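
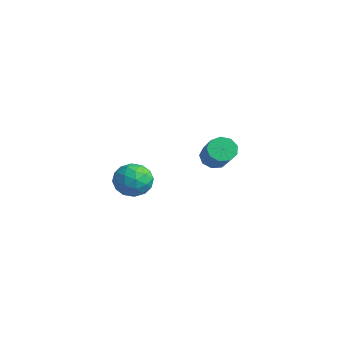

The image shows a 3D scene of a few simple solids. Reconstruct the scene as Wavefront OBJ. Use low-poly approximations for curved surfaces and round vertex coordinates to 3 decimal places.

v -3.101 4.086 -3.529
v -2.748 4.532 -3.775
v -1.506 4.121 -2.737
v -1.859 3.674 -2.491
v -2.97 4.686 -3.448
v -1.728 4.275 -2.41
v -3.253 4.56 -3.159
v -2.011 4.148 -2.121
v -3.465 4.211 -3.043
v -2.223 3.8 -2.005
v -3.507 3.804 -3.155
v -2.265 3.393 -2.117
v -3.359 3.529 -3.441
v -2.117 3.117 -2.403
v -3.09 3.514 -3.769
v -1.848 3.103 -2.731
v -2.826 3.767 -3.984
v -1.584 3.355 -2.946
v -2.691 4.169 -3.987
v -1.449 3.757 -2.949
v -0.207 -0.646 -3.02
v 0.105 -1.172 -2.489
v -1.345 -0.668 -2.371
v -1.033 -1.194 -1.84
v -0.768 -0.429 -1.856
v -0.065 -0.415 -2.257
v -1.175 -1.425 -2.603
v -0.472 -1.411 -3.004
v -0.493 -1.653 -2.231
v -0.241 -1.037 -1.77
v -0.999 -0.803 -3.09
v -0.747 -0.187 -2.629
v 0.049 -0.907 -2.811
v -1.289 -0.933 -2.049
v -1.134 -0.483 -2.058
v -0.95 -0.792 -1.746
v -0.051 -0.462 -2.675
v 0.132 -0.771 -2.363
v -0.381 -0.334 -1.991
v -1.372 -1.069 -2.497
v -1.189 -1.378 -2.185
v -0.29 -1.048 -3.114
v -0.106 -1.357 -2.802
v -0.859 -1.506 -2.869
v -0.119 -1.499 -2.348
v -0.788 -1.512 -1.967
v -0.871 -1.648 -2.415
v -0.458 -1.64 -2.651
v 0.029 -1.137 -2.077
v -0.64 -1.15 -1.695
v -0.485 -0.7 -1.705
v -0.071 -0.692 -1.94
v -0.323 -1.42 -1.925
v -0.6 -0.69 -3.165
v -1.269 -0.703 -2.783
v -1.169 -1.148 -2.92
v -0.755 -1.14 -3.155
v -0.452 -0.328 -2.893
v -1.121 -0.341 -2.512
v -0.782 -0.2 -2.209
v -0.369 -0.192 -2.445
v -0.917 -0.42 -2.935
f 2 1 5
f 2 5 3
f 3 5 6
f 3 6 4
f 5 1 7
f 5 7 6
f 6 7 8
f 6 8 4
f 7 1 9
f 7 9 8
f 8 9 10
f 8 10 4
f 9 1 11
f 9 11 10
f 10 11 12
f 10 12 4
f 11 1 13
f 11 13 12
f 12 13 14
f 12 14 4
f 13 1 15
f 13 15 14
f 14 15 16
f 14 16 4
f 15 1 17
f 15 17 16
f 16 17 18
f 16 18 4
f 17 1 19
f 17 19 18
f 18 19 20
f 18 20 4
f 19 1 2
f 19 2 20
f 20 2 3
f 20 3 4
f 21 58 37
f 58 32 61
f 37 61 26
f 58 61 37
f 21 37 33
f 37 26 38
f 33 38 22
f 37 38 33
f 21 33 42
f 33 22 43
f 42 43 28
f 33 43 42
f 21 42 54
f 42 28 57
f 54 57 31
f 42 57 54
f 21 54 58
f 54 31 62
f 58 62 32
f 54 62 58
f 22 38 49
f 38 26 52
f 49 52 30
f 38 52 49
f 26 61 39
f 61 32 60
f 39 60 25
f 61 60 39
f 32 62 59
f 62 31 55
f 59 55 23
f 62 55 59
f 31 57 56
f 57 28 44
f 56 44 27
f 57 44 56
f 28 43 48
f 43 22 45
f 48 45 29
f 43 45 48
f 24 50 36
f 50 30 51
f 36 51 25
f 50 51 36
f 24 36 34
f 36 25 35
f 34 35 23
f 36 35 34
f 24 34 41
f 34 23 40
f 41 40 27
f 34 40 41
f 24 41 46
f 41 27 47
f 46 47 29
f 41 47 46
f 24 46 50
f 46 29 53
f 50 53 30
f 46 53 50
f 25 51 39
f 51 30 52
f 39 52 26
f 51 52 39
f 23 35 59
f 35 25 60
f 59 60 32
f 35 60 59
f 27 40 56
f 40 23 55
f 56 55 31
f 40 55 56
f 29 47 48
f 47 27 44
f 48 44 28
f 47 44 48
f 30 53 49
f 53 29 45
f 49 45 22
f 53 45 49



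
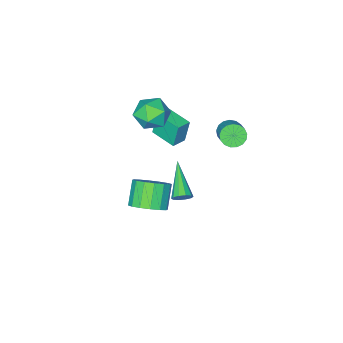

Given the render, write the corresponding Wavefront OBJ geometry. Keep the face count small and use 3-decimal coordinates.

v 1.188 -0.68 -2.247
v 1.971 -1.306 -2.056
v 1.154 -1.987 -0.942
v 0.372 -1.36 -1.133
v 2.05 -0.888 -1.743
v 1.234 -1.569 -0.629
v 1.899 -0.415 -1.565
v 1.082 -1.096 -0.451
v 1.557 -0.013 -1.569
v 0.74 -0.693 -0.455
v 1.116 0.211 -1.755
v 0.3 -0.47 -0.641
v 0.695 0.196 -2.073
v -0.121 -0.485 -0.959
v 0.406 -0.053 -2.438
v -0.411 -0.734 -1.324
v 0.326 -0.471 -2.751
v -0.49 -1.152 -1.637
v 0.478 -0.944 -2.929
v -0.339 -1.625 -1.815
v 0.82 -1.347 -2.925
v 0.003 -2.027 -1.811
v 1.26 -1.57 -2.739
v 0.444 -2.251 -1.625
v 1.681 -1.555 -2.421
v 0.865 -2.236 -1.307
v -2.851 0.897 2.888
v -2.48 1.111 2.348
v -1.798 2.158 3.231
v -2.169 1.943 3.772
v -2.752 1.299 2.336
v -2.07 2.345 3.22
v -3.046 1.394 2.451
v -2.364 2.44 3.335
v -3.296 1.375 2.666
v -2.614 2.421 3.55
v -3.444 1.247 2.932
v -2.762 2.293 3.816
v -3.456 1.038 3.188
v -2.774 2.084 4.072
v -3.33 0.798 3.375
v -2.648 1.844 4.259
v -3.093 0.58 3.451
v -2.412 1.626 4.335
v -2.802 0.434 3.398
v -2.12 1.48 4.281
v -2.521 0.395 3.228
v -1.839 1.441 4.112
v -2.316 0.471 2.98
v -1.634 1.517 3.864
v -2.234 0.644 2.711
v -1.552 1.69 3.595
v -2.293 0.875 2.483
v -1.611 1.921 3.367
v -2.85 -4.411 -0.789
v -3.101 -4.308 0.686
v -3.03 -2.888 -0.926
v -3.281 -2.785 0.549
v -1.979 -4.295 -0.649
v -2.23 -4.192 0.826
v -2.159 -2.772 -0.786
v -2.41 -2.669 0.689
v -0.602 -1.605 2.774
v 0.094 -2.343 2.46
v -1.234 -2.697 3.94
v -0.538 -3.435 3.626
v -0.199 -2.569 4.138
v 0.192 -1.894 3.417
v -1.332 -3.146 2.983
v -0.941 -2.471 2.262
v -0.357 -3.296 2.589
v 0.343 -2.939 3.303
v -1.483 -2.101 3.097
v -0.783 -1.744 3.811
v 2.492 3.68 3.158
v 2.947 3.568 3.405
v 1.528 2.12 4.222
v 2.786 3.789 3.584
v 2.513 3.969 3.601
v 2.232 4.039 3.448
v 2.05 3.971 3.185
v 2.036 3.792 2.91
v 2.197 3.57 2.731
v 2.47 3.39 2.714
v 2.751 3.321 2.867
v 2.933 3.389 3.131
f 2 1 5
f 2 5 3
f 3 5 6
f 3 6 4
f 5 1 7
f 5 7 6
f 6 7 8
f 6 8 4
f 7 1 9
f 7 9 8
f 8 9 10
f 8 10 4
f 9 1 11
f 9 11 10
f 10 11 12
f 10 12 4
f 11 1 13
f 11 13 12
f 12 13 14
f 12 14 4
f 13 1 15
f 13 15 14
f 14 15 16
f 14 16 4
f 15 1 17
f 15 17 16
f 16 17 18
f 16 18 4
f 17 1 19
f 17 19 18
f 18 19 20
f 18 20 4
f 19 1 21
f 19 21 20
f 20 21 22
f 20 22 4
f 21 1 23
f 21 23 22
f 22 23 24
f 22 24 4
f 23 1 25
f 23 25 24
f 24 25 26
f 24 26 4
f 25 1 2
f 25 2 26
f 26 2 3
f 26 3 4
f 28 27 31
f 28 31 29
f 29 31 32
f 29 32 30
f 31 27 33
f 31 33 32
f 32 33 34
f 32 34 30
f 33 27 35
f 33 35 34
f 34 35 36
f 34 36 30
f 35 27 37
f 35 37 36
f 36 37 38
f 36 38 30
f 37 27 39
f 37 39 38
f 38 39 40
f 38 40 30
f 39 27 41
f 39 41 40
f 40 41 42
f 40 42 30
f 41 27 43
f 41 43 42
f 42 43 44
f 42 44 30
f 43 27 45
f 43 45 44
f 44 45 46
f 44 46 30
f 45 27 47
f 45 47 46
f 46 47 48
f 46 48 30
f 47 27 49
f 47 49 48
f 48 49 50
f 48 50 30
f 49 27 51
f 49 51 50
f 50 51 52
f 50 52 30
f 51 27 53
f 51 53 52
f 52 53 54
f 52 54 30
f 53 27 28
f 53 28 54
f 54 28 29
f 54 29 30
f 56 58 55
f 59 56 55
f 55 58 57
f 57 59 55
f 56 62 58
f 60 56 59
f 60 62 56
f 58 62 57
f 61 59 57
f 57 62 61
f 61 60 59
f 62 60 61
f 63 74 68
f 63 68 64
f 63 64 70
f 63 70 73
f 63 73 74
f 64 68 72
f 68 74 67
f 74 73 65
f 73 70 69
f 70 64 71
f 66 72 67
f 66 67 65
f 66 65 69
f 66 69 71
f 66 71 72
f 67 72 68
f 65 67 74
f 69 65 73
f 71 69 70
f 72 71 64
f 76 75 78
f 76 78 77
f 78 75 79
f 78 79 77
f 79 75 80
f 79 80 77
f 80 75 81
f 80 81 77
f 81 75 82
f 81 82 77
f 82 75 83
f 82 83 77
f 83 75 84
f 83 84 77
f 84 75 85
f 84 85 77
f 85 75 86
f 85 86 77
f 86 75 76
f 86 76 77



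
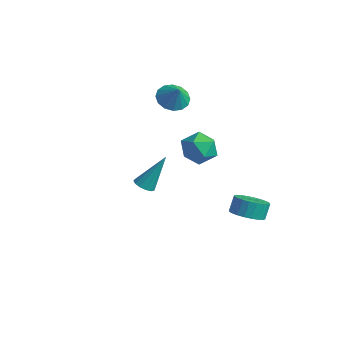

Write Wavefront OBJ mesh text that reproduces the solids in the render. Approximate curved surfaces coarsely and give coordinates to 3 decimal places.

v -3.261 2.074 2.748
v -2.553 2.518 2.318
v -2.559 1.906 3.732
v -2.797 2.868 2.552
v -3.166 3.005 2.839
v -3.56 2.892 3.101
v -3.874 2.561 3.269
v -4.024 2.099 3.297
v -3.969 1.63 3.178
v -3.725 1.28 2.944
v -3.356 1.143 2.657
v -2.962 1.256 2.395
v -2.648 1.587 2.228
v -2.498 2.049 2.199
v 1.483 3.132 -4.401
v 2.014 3.893 -4.716
v 1.867 4.369 -3.815
v 1.337 3.608 -3.499
v 1.663 3.996 -4.828
v 1.516 4.472 -3.926
v 1.284 3.967 -4.874
v 1.138 4.443 -3.973
v 0.936 3.811 -4.848
v 0.789 4.287 -3.947
v 0.671 3.551 -4.754
v 0.525 4.028 -3.853
v 0.53 3.228 -4.607
v 0.383 3.704 -3.705
v 0.534 2.89 -4.428
v 0.387 3.367 -3.526
v 0.682 2.589 -4.244
v 0.536 3.065 -3.343
v 0.953 2.371 -4.085
v 0.806 2.847 -3.184
v 1.304 2.268 -3.974
v 1.157 2.744 -3.072
v 1.682 2.297 -3.927
v 1.536 2.773 -3.026
v 2.031 2.453 -3.953
v 1.884 2.929 -3.052
v 2.295 2.712 -4.047
v 2.149 3.189 -3.146
v 2.437 3.036 -4.195
v 2.29 3.512 -3.293
v 2.433 3.373 -4.374
v 2.286 3.85 -3.472
v 2.284 3.675 -4.557
v 2.138 4.151 -3.656
v -1.843 3.091 -1.337
v -0.8 3.046 -0.916
v -2.4 1.894 -0.084
v -1.357 1.849 0.337
v -1.971 2.784 0.453
v -1.627 3.525 -0.321
v -1.573 1.415 -0.679
v -1.229 2.156 -1.453
v -0.634 2.011 -0.51
v -0.879 2.857 0.19
v -2.321 2.083 -1.19
v -2.566 2.929 -0.49
v 1.223 -3.518 0.783
v 1.81 -3.551 0.663
v 1.657 -2.482 2.617
v 1.7 -3.262 0.526
v 1.439 -3.055 0.47
v 1.11 -2.994 0.514
v 0.816 -3.1 0.643
v 0.651 -3.339 0.817
v 0.668 -3.634 0.981
v 0.861 -3.893 1.081
v 1.169 -4.033 1.087
v 1.494 -4.009 0.997
v 1.733 -3.829 0.839
f 2 1 4
f 2 4 3
f 4 1 5
f 4 5 3
f 5 1 6
f 5 6 3
f 6 1 7
f 6 7 3
f 7 1 8
f 7 8 3
f 8 1 9
f 8 9 3
f 9 1 10
f 9 10 3
f 10 1 11
f 10 11 3
f 11 1 12
f 11 12 3
f 12 1 13
f 12 13 3
f 13 1 14
f 13 14 3
f 14 1 2
f 14 2 3
f 16 15 19
f 16 19 17
f 17 19 20
f 17 20 18
f 19 15 21
f 19 21 20
f 20 21 22
f 20 22 18
f 21 15 23
f 21 23 22
f 22 23 24
f 22 24 18
f 23 15 25
f 23 25 24
f 24 25 26
f 24 26 18
f 25 15 27
f 25 27 26
f 26 27 28
f 26 28 18
f 27 15 29
f 27 29 28
f 28 29 30
f 28 30 18
f 29 15 31
f 29 31 30
f 30 31 32
f 30 32 18
f 31 15 33
f 31 33 32
f 32 33 34
f 32 34 18
f 33 15 35
f 33 35 34
f 34 35 36
f 34 36 18
f 35 15 37
f 35 37 36
f 36 37 38
f 36 38 18
f 37 15 39
f 37 39 38
f 38 39 40
f 38 40 18
f 39 15 41
f 39 41 40
f 40 41 42
f 40 42 18
f 41 15 43
f 41 43 42
f 42 43 44
f 42 44 18
f 43 15 45
f 43 45 44
f 44 45 46
f 44 46 18
f 45 15 47
f 45 47 46
f 46 47 48
f 46 48 18
f 47 15 16
f 47 16 48
f 48 16 17
f 48 17 18
f 49 60 54
f 49 54 50
f 49 50 56
f 49 56 59
f 49 59 60
f 50 54 58
f 54 60 53
f 60 59 51
f 59 56 55
f 56 50 57
f 52 58 53
f 52 53 51
f 52 51 55
f 52 55 57
f 52 57 58
f 53 58 54
f 51 53 60
f 55 51 59
f 57 55 56
f 58 57 50
f 62 61 64
f 62 64 63
f 64 61 65
f 64 65 63
f 65 61 66
f 65 66 63
f 66 61 67
f 66 67 63
f 67 61 68
f 67 68 63
f 68 61 69
f 68 69 63
f 69 61 70
f 69 70 63
f 70 61 71
f 70 71 63
f 71 61 72
f 71 72 63
f 72 61 73
f 72 73 63
f 73 61 62
f 73 62 63



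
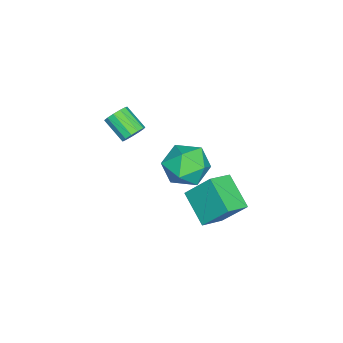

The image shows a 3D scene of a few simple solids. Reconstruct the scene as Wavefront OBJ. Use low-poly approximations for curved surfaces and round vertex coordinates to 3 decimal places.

v -2.012 -1.267 -1.846
v -1.55 -0.77 -0.989
v -0.41 -1.71 -2.451
v 0.052 -1.213 -1.594
v -0.521 -2.133 -1.449
v -1.511 -1.859 -1.075
v -0.449 -0.621 -2.365
v -1.439 -0.347 -1.991
v -0.584 -0.37 -1.31
v -0.629 -1.304 -0.743
v -1.331 -1.176 -2.697
v -1.376 -2.11 -2.13
v 1.598 -0.532 -0.968
v 1.61 0.473 0.199
v 0.667 -0.017 -1.402
v 0.678 0.988 -0.236
v 2.542 0.452 -1.824
v 2.553 1.457 -0.658
v 1.61 0.967 -2.259
v 1.622 1.972 -1.092
v -0.521 -3.246 0.079
v -0.322 -2.996 0.539
v -0.781 -3.884 1.221
v -0.979 -4.134 0.761
v -0.612 -2.881 0.494
v -1.071 -3.769 1.175
v -0.873 -2.881 0.317
v -1.332 -3.77 0.998
v -1.023 -2.998 0.064
v -1.481 -3.887 0.745
v -1.012 -3.193 -0.183
v -1.471 -4.082 0.498
v -0.846 -3.405 -0.348
v -1.305 -4.294 0.334
v -0.576 -3.566 -0.376
v -1.035 -4.455 0.305
v -0.289 -3.626 -0.26
v -0.748 -4.514 0.421
v -0.075 -3.565 -0.036
v -0.534 -4.453 0.645
v -0.003 -3.402 0.224
v -0.462 -4.291 0.905
v -0.095 -3.19 0.439
v -0.554 -4.079 1.12
f 1 12 6
f 1 6 2
f 1 2 8
f 1 8 11
f 1 11 12
f 2 6 10
f 6 12 5
f 12 11 3
f 11 8 7
f 8 2 9
f 4 10 5
f 4 5 3
f 4 3 7
f 4 7 9
f 4 9 10
f 5 10 6
f 3 5 12
f 7 3 11
f 9 7 8
f 10 9 2
f 14 16 13
f 17 14 13
f 13 16 15
f 15 17 13
f 14 20 16
f 18 14 17
f 18 20 14
f 16 20 15
f 19 17 15
f 15 20 19
f 19 18 17
f 20 18 19
f 22 21 25
f 22 25 23
f 23 25 26
f 23 26 24
f 25 21 27
f 25 27 26
f 26 27 28
f 26 28 24
f 27 21 29
f 27 29 28
f 28 29 30
f 28 30 24
f 29 21 31
f 29 31 30
f 30 31 32
f 30 32 24
f 31 21 33
f 31 33 32
f 32 33 34
f 32 34 24
f 33 21 35
f 33 35 34
f 34 35 36
f 34 36 24
f 35 21 37
f 35 37 36
f 36 37 38
f 36 38 24
f 37 21 39
f 37 39 38
f 38 39 40
f 38 40 24
f 39 21 41
f 39 41 40
f 40 41 42
f 40 42 24
f 41 21 43
f 41 43 42
f 42 43 44
f 42 44 24
f 43 21 22
f 43 22 44
f 44 22 23
f 44 23 24



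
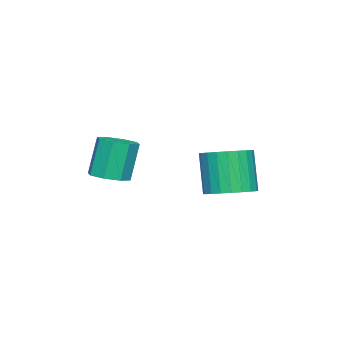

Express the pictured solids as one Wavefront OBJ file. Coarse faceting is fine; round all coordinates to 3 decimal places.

v -2.465 1.969 -1.244
v -1.422 2.011 -0.933
v -1.991 1.554 1.036
v -3.035 1.511 0.724
v -1.543 2.415 -0.874
v -2.112 1.958 1.095
v -1.804 2.751 -0.872
v -2.373 2.293 1.097
v -2.166 2.967 -0.926
v -2.735 2.51 1.043
v -2.573 3.032 -1.029
v -3.143 2.574 0.94
v -2.965 2.934 -1.164
v -3.534 2.477 0.804
v -3.28 2.69 -1.312
v -3.849 2.233 0.657
v -3.471 2.336 -1.45
v -4.04 1.879 0.519
v -3.509 1.926 -1.556
v -4.078 1.469 0.413
v -3.388 1.522 -1.615
v -3.957 1.065 0.354
v -3.127 1.187 -1.617
v -3.696 0.729 0.352
v -2.765 0.97 -1.563
v -3.334 0.513 0.406
v -2.357 0.906 -1.46
v -2.927 0.448 0.509
v -1.966 1.003 -1.324
v -2.535 0.546 0.644
v -1.651 1.247 -1.177
v -2.22 0.79 0.792
v -1.46 1.601 -1.039
v -2.029 1.144 0.93
v -1.192 -2.783 -0.724
v -0.473 -3.252 -0.489
v -0.969 -3.086 1.359
v -1.688 -2.617 1.124
v -0.35 -2.582 -0.516
v -0.846 -2.417 1.332
v -0.721 -2.03 -0.665
v -1.216 -1.865 1.183
v -1.367 -1.919 -0.848
v -1.863 -1.754 1
v -1.911 -2.314 -0.959
v -2.407 -2.148 0.889
v -2.034 -2.983 -0.932
v -2.53 -2.818 0.916
v -1.664 -3.535 -0.783
v -2.159 -3.37 1.065
v -1.017 -3.646 -0.6
v -1.513 -3.481 1.248
f 2 1 5
f 2 5 3
f 3 5 6
f 3 6 4
f 5 1 7
f 5 7 6
f 6 7 8
f 6 8 4
f 7 1 9
f 7 9 8
f 8 9 10
f 8 10 4
f 9 1 11
f 9 11 10
f 10 11 12
f 10 12 4
f 11 1 13
f 11 13 12
f 12 13 14
f 12 14 4
f 13 1 15
f 13 15 14
f 14 15 16
f 14 16 4
f 15 1 17
f 15 17 16
f 16 17 18
f 16 18 4
f 17 1 19
f 17 19 18
f 18 19 20
f 18 20 4
f 19 1 21
f 19 21 20
f 20 21 22
f 20 22 4
f 21 1 23
f 21 23 22
f 22 23 24
f 22 24 4
f 23 1 25
f 23 25 24
f 24 25 26
f 24 26 4
f 25 1 27
f 25 27 26
f 26 27 28
f 26 28 4
f 27 1 29
f 27 29 28
f 28 29 30
f 28 30 4
f 29 1 31
f 29 31 30
f 30 31 32
f 30 32 4
f 31 1 33
f 31 33 32
f 32 33 34
f 32 34 4
f 33 1 2
f 33 2 34
f 34 2 3
f 34 3 4
f 36 35 39
f 36 39 37
f 37 39 40
f 37 40 38
f 39 35 41
f 39 41 40
f 40 41 42
f 40 42 38
f 41 35 43
f 41 43 42
f 42 43 44
f 42 44 38
f 43 35 45
f 43 45 44
f 44 45 46
f 44 46 38
f 45 35 47
f 45 47 46
f 46 47 48
f 46 48 38
f 47 35 49
f 47 49 48
f 48 49 50
f 48 50 38
f 49 35 51
f 49 51 50
f 50 51 52
f 50 52 38
f 51 35 36
f 51 36 52
f 52 36 37
f 52 37 38



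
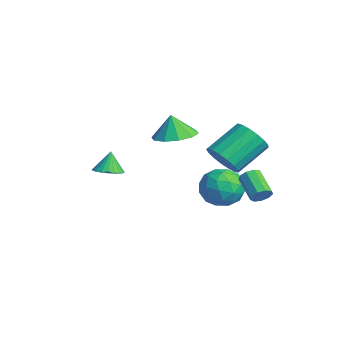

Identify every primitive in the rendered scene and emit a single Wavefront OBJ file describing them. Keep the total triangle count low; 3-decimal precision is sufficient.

v 1.528 2.261 0.816
v 2.334 2.678 0.535
v 1.918 4.216 1.624
v 1.112 3.799 1.904
v 2.029 2.813 0.227
v 1.613 4.351 1.316
v 1.608 2.822 0.053
v 1.192 4.36 1.142
v 1.17 2.703 0.055
v 0.754 4.241 1.144
v 0.813 2.482 0.23
v 0.397 4.02 1.319
v 0.62 2.211 0.54
v 0.204 3.749 1.629
v 0.635 1.951 0.913
v 0.219 3.489 2.002
v 0.855 1.762 1.263
v 0.439 3.3 2.352
v 1.229 1.687 1.511
v 0.813 3.226 2.6
v 1.671 1.744 1.6
v 1.255 3.283 2.689
v 2.081 1.92 1.509
v 1.665 3.458 2.598
v 2.364 2.173 1.259
v 1.948 3.711 2.348
v 2.455 2.447 0.907
v 2.039 3.985 1.996
v -2.162 1.372 0.8
v -1.402 0.608 0.87
v -2.398 1.248 2
v -1.113 1.198 0.987
v -1.225 1.854 1.033
v -1.695 2.327 0.99
v -2.343 2.434 0.874
v -2.922 2.136 0.729
v -3.212 1.546 0.612
v -3.1 0.889 0.566
v -2.63 0.417 0.61
v -1.982 0.31 0.725
v -0.942 4.183 -2.06
v 0.016 3.689 -1.703
v -1.576 2.551 -2.617
v -0.618 2.057 -2.26
v -1.354 2.48 -1.506
v -0.962 3.489 -1.161
v -0.598 2.751 -3.159
v -0.206 3.76 -2.814
v 0.229 2.804 -2.382
v -0.238 2.637 -1.36
v -1.322 3.603 -2.96
v -1.789 3.436 -1.938
v -0.407 4.079 -1.833
v -1.153 2.161 -2.487
v -1.585 2.409 -2.044
v -1.022 2.119 -1.834
v -0.982 3.962 -1.514
v -0.419 3.672 -1.304
v -1.224 2.961 -1.188
v -1.141 2.568 -3.016
v -0.578 2.278 -2.806
v -0.538 4.121 -2.486
v 0.025 3.831 -2.276
v -0.336 3.279 -3.132
v 0.281 3.269 -2.022
v -0.092 2.309 -2.349
v -0.08 2.717 -2.877
v 0.15 3.31 -2.675
v 0.006 3.171 -1.421
v -0.366 2.211 -1.749
v -0.799 2.46 -1.305
v -0.569 3.053 -1.103
v 0.131 2.65 -1.82
v -1.194 4.029 -2.571
v -1.566 3.069 -2.899
v -0.991 3.187 -3.217
v -0.761 3.78 -3.015
v -1.468 3.931 -1.971
v -1.841 2.971 -2.298
v -1.71 2.93 -1.645
v -1.48 3.523 -1.443
v -1.691 3.59 -2.5
v -0.807 -2.182 -0.234
v -0.177 -1.849 -0.134
v -1.093 -1.958 0.814
v -0.337 -1.637 -0.223
v -0.569 -1.507 -0.314
v -0.838 -1.481 -0.393
v -1.101 -1.561 -0.448
v -1.32 -1.736 -0.47
v -1.461 -1.978 -0.456
v -1.502 -2.252 -0.409
v -1.437 -2.515 -0.335
v -1.277 -2.728 -0.246
v -1.045 -2.857 -0.155
v -0.776 -2.884 -0.076
v -0.513 -2.804 -0.021
v -0.294 -2.629 0.001
v -0.153 -2.386 -0.012
v -0.112 -2.113 -0.06
v 1.921 3.955 -1.486
v 2.189 4.032 -1.024
v 0.987 3.941 -0.312
v 0.719 3.865 -0.774
v 2.082 4.357 -1.163
v 0.88 4.266 -0.451
v 1.9 4.494 -1.454
v 0.698 4.403 -0.741
v 1.727 4.379 -1.759
v 0.525 4.288 -1.047
v 1.645 4.066 -1.937
v 0.443 3.975 -1.225
v 1.693 3.701 -1.904
v 0.491 3.61 -1.192
v 1.847 3.455 -1.675
v 0.645 3.364 -0.963
v 2.036 3.443 -1.358
v 0.834 3.353 -0.646
v 2.171 3.671 -1.101
v 0.969 3.581 -0.389
f 2 1 5
f 2 5 3
f 3 5 6
f 3 6 4
f 5 1 7
f 5 7 6
f 6 7 8
f 6 8 4
f 7 1 9
f 7 9 8
f 8 9 10
f 8 10 4
f 9 1 11
f 9 11 10
f 10 11 12
f 10 12 4
f 11 1 13
f 11 13 12
f 12 13 14
f 12 14 4
f 13 1 15
f 13 15 14
f 14 15 16
f 14 16 4
f 15 1 17
f 15 17 16
f 16 17 18
f 16 18 4
f 17 1 19
f 17 19 18
f 18 19 20
f 18 20 4
f 19 1 21
f 19 21 20
f 20 21 22
f 20 22 4
f 21 1 23
f 21 23 22
f 22 23 24
f 22 24 4
f 23 1 25
f 23 25 24
f 24 25 26
f 24 26 4
f 25 1 27
f 25 27 26
f 26 27 28
f 26 28 4
f 27 1 2
f 27 2 28
f 28 2 3
f 28 3 4
f 30 29 32
f 30 32 31
f 32 29 33
f 32 33 31
f 33 29 34
f 33 34 31
f 34 29 35
f 34 35 31
f 35 29 36
f 35 36 31
f 36 29 37
f 36 37 31
f 37 29 38
f 37 38 31
f 38 29 39
f 38 39 31
f 39 29 40
f 39 40 31
f 40 29 30
f 40 30 31
f 41 78 57
f 78 52 81
f 57 81 46
f 78 81 57
f 41 57 53
f 57 46 58
f 53 58 42
f 57 58 53
f 41 53 62
f 53 42 63
f 62 63 48
f 53 63 62
f 41 62 74
f 62 48 77
f 74 77 51
f 62 77 74
f 41 74 78
f 74 51 82
f 78 82 52
f 74 82 78
f 42 58 69
f 58 46 72
f 69 72 50
f 58 72 69
f 46 81 59
f 81 52 80
f 59 80 45
f 81 80 59
f 52 82 79
f 82 51 75
f 79 75 43
f 82 75 79
f 51 77 76
f 77 48 64
f 76 64 47
f 77 64 76
f 48 63 68
f 63 42 65
f 68 65 49
f 63 65 68
f 44 70 56
f 70 50 71
f 56 71 45
f 70 71 56
f 44 56 54
f 56 45 55
f 54 55 43
f 56 55 54
f 44 54 61
f 54 43 60
f 61 60 47
f 54 60 61
f 44 61 66
f 61 47 67
f 66 67 49
f 61 67 66
f 44 66 70
f 66 49 73
f 70 73 50
f 66 73 70
f 45 71 59
f 71 50 72
f 59 72 46
f 71 72 59
f 43 55 79
f 55 45 80
f 79 80 52
f 55 80 79
f 47 60 76
f 60 43 75
f 76 75 51
f 60 75 76
f 49 67 68
f 67 47 64
f 68 64 48
f 67 64 68
f 50 73 69
f 73 49 65
f 69 65 42
f 73 65 69
f 84 83 86
f 84 86 85
f 86 83 87
f 86 87 85
f 87 83 88
f 87 88 85
f 88 83 89
f 88 89 85
f 89 83 90
f 89 90 85
f 90 83 91
f 90 91 85
f 91 83 92
f 91 92 85
f 92 83 93
f 92 93 85
f 93 83 94
f 93 94 85
f 94 83 95
f 94 95 85
f 95 83 96
f 95 96 85
f 96 83 97
f 96 97 85
f 97 83 98
f 97 98 85
f 98 83 99
f 98 99 85
f 99 83 100
f 99 100 85
f 100 83 84
f 100 84 85
f 102 101 105
f 102 105 103
f 103 105 106
f 103 106 104
f 105 101 107
f 105 107 106
f 106 107 108
f 106 108 104
f 107 101 109
f 107 109 108
f 108 109 110
f 108 110 104
f 109 101 111
f 109 111 110
f 110 111 112
f 110 112 104
f 111 101 113
f 111 113 112
f 112 113 114
f 112 114 104
f 113 101 115
f 113 115 114
f 114 115 116
f 114 116 104
f 115 101 117
f 115 117 116
f 116 117 118
f 116 118 104
f 117 101 119
f 117 119 118
f 118 119 120
f 118 120 104
f 119 101 102
f 119 102 120
f 120 102 103
f 120 103 104



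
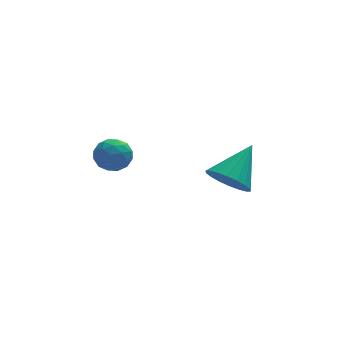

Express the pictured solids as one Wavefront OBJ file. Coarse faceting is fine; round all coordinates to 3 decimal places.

v -2.272 2.304 4.492
v -1.515 2.289 4.038
v -2.825 1.331 3.602
v -2.068 1.316 3.148
v -2.098 0.986 3.967
v -1.757 1.587 4.517
v -2.583 2.033 3.123
v -2.242 2.634 3.673
v -1.707 2.121 3.192
v -1.407 1.474 3.713
v -2.933 2.146 3.927
v -2.633 1.499 4.448
v -1.845 2.382 4.343
v -2.495 1.238 3.297
v -2.513 1.044 3.778
v -2.068 1.035 3.511
v -1.987 1.969 4.624
v -1.542 1.96 4.357
v -1.885 1.195 4.316
v -2.798 1.66 3.283
v -2.353 1.651 3.016
v -2.272 2.585 4.129
v -1.827 2.576 3.862
v -2.455 2.425 3.324
v -1.513 2.274 3.579
v -1.838 1.703 3.056
v -2.141 2.124 3.041
v -1.94 2.477 3.365
v -1.337 1.894 3.885
v -1.662 1.322 3.362
v -1.68 1.128 3.844
v -1.479 1.482 4.167
v -1.45 1.796 3.388
v -2.678 2.298 4.278
v -3.003 1.726 3.755
v -2.861 2.138 3.473
v -2.66 2.492 3.796
v -2.502 1.917 4.584
v -2.827 1.346 4.061
v -2.4 1.143 4.275
v -2.199 1.496 4.599
v -2.89 1.824 4.252
v 2.702 1.79 1.567
v 3.263 2.159 0.708
v 3.998 2.95 2.913
v 2.913 2.491 0.759
v 2.521 2.684 0.97
v 2.165 2.7 1.299
v 1.915 2.536 1.682
v 1.821 2.224 2.041
v 1.902 1.826 2.306
v 2.141 1.421 2.425
v 2.491 1.089 2.374
v 2.883 0.896 2.163
v 3.239 0.88 1.834
v 3.488 1.044 1.452
v 3.582 1.356 1.093
v 3.502 1.754 0.827
f 1 38 17
f 38 12 41
f 17 41 6
f 38 41 17
f 1 17 13
f 17 6 18
f 13 18 2
f 17 18 13
f 1 13 22
f 13 2 23
f 22 23 8
f 13 23 22
f 1 22 34
f 22 8 37
f 34 37 11
f 22 37 34
f 1 34 38
f 34 11 42
f 38 42 12
f 34 42 38
f 2 18 29
f 18 6 32
f 29 32 10
f 18 32 29
f 6 41 19
f 41 12 40
f 19 40 5
f 41 40 19
f 12 42 39
f 42 11 35
f 39 35 3
f 42 35 39
f 11 37 36
f 37 8 24
f 36 24 7
f 37 24 36
f 8 23 28
f 23 2 25
f 28 25 9
f 23 25 28
f 4 30 16
f 30 10 31
f 16 31 5
f 30 31 16
f 4 16 14
f 16 5 15
f 14 15 3
f 16 15 14
f 4 14 21
f 14 3 20
f 21 20 7
f 14 20 21
f 4 21 26
f 21 7 27
f 26 27 9
f 21 27 26
f 4 26 30
f 26 9 33
f 30 33 10
f 26 33 30
f 5 31 19
f 31 10 32
f 19 32 6
f 31 32 19
f 3 15 39
f 15 5 40
f 39 40 12
f 15 40 39
f 7 20 36
f 20 3 35
f 36 35 11
f 20 35 36
f 9 27 28
f 27 7 24
f 28 24 8
f 27 24 28
f 10 33 29
f 33 9 25
f 29 25 2
f 33 25 29
f 44 43 46
f 44 46 45
f 46 43 47
f 46 47 45
f 47 43 48
f 47 48 45
f 48 43 49
f 48 49 45
f 49 43 50
f 49 50 45
f 50 43 51
f 50 51 45
f 51 43 52
f 51 52 45
f 52 43 53
f 52 53 45
f 53 43 54
f 53 54 45
f 54 43 55
f 54 55 45
f 55 43 56
f 55 56 45
f 56 43 57
f 56 57 45
f 57 43 58
f 57 58 45
f 58 43 44
f 58 44 45



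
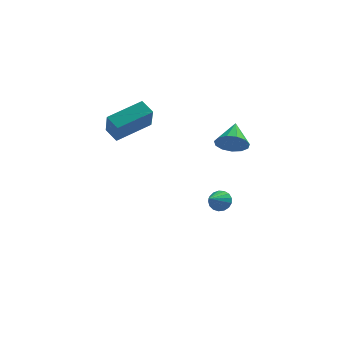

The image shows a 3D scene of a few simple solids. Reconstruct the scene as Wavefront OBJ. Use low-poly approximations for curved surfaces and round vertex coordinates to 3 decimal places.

v 3.613 -2.191 2.775
v 4.041 -1.848 2.139
v 3.687 -0.929 3.505
v 3.583 -1.769 2.049
v 3.134 -1.824 2.19
v 2.838 -1.995 2.516
v 2.787 -2.229 2.925
v 2.998 -2.45 3.286
v 3.405 -2.589 3.484
v 3.877 -2.602 3.458
v 4.266 -2.484 3.214
v 4.447 -2.273 2.831
v 4.363 -2.036 2.43
v 2.677 3.12 -4.126
v 2.869 3.416 -3.567
v 2.183 2.06 -3.394
v 2.575 3.522 -3.612
v 2.304 3.536 -3.774
v 2.119 3.455 -4.017
v 2.062 3.298 -4.285
v 2.146 3.099 -4.516
v 2.351 2.906 -4.658
v 2.631 2.761 -4.677
v 2.922 2.699 -4.571
v 3.157 2.733 -4.362
v 3.282 2.856 -4.099
v 3.268 3.04 -3.843
v 3.119 3.242 -3.651
v -3.082 3.139 0.659
v -2.884 2.24 2.017
v -1.482 4.395 1.259
v -1.285 3.496 2.616
v -2.475 2.584 0.204
v -2.278 1.685 1.561
v -0.876 3.84 0.803
v -0.678 2.941 2.161
f 2 1 4
f 2 4 3
f 4 1 5
f 4 5 3
f 5 1 6
f 5 6 3
f 6 1 7
f 6 7 3
f 7 1 8
f 7 8 3
f 8 1 9
f 8 9 3
f 9 1 10
f 9 10 3
f 10 1 11
f 10 11 3
f 11 1 12
f 11 12 3
f 12 1 13
f 12 13 3
f 13 1 2
f 13 2 3
f 15 14 17
f 15 17 16
f 17 14 18
f 17 18 16
f 18 14 19
f 18 19 16
f 19 14 20
f 19 20 16
f 20 14 21
f 20 21 16
f 21 14 22
f 21 22 16
f 22 14 23
f 22 23 16
f 23 14 24
f 23 24 16
f 24 14 25
f 24 25 16
f 25 14 26
f 25 26 16
f 26 14 27
f 26 27 16
f 27 14 28
f 27 28 16
f 28 14 15
f 28 15 16
f 30 32 29
f 33 30 29
f 29 32 31
f 31 33 29
f 30 36 32
f 34 30 33
f 34 36 30
f 32 36 31
f 35 33 31
f 31 36 35
f 35 34 33
f 36 34 35



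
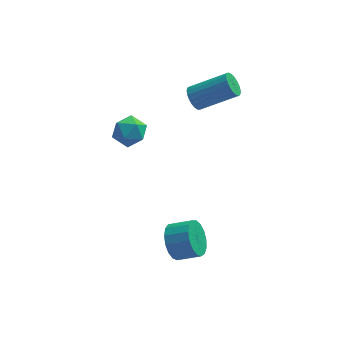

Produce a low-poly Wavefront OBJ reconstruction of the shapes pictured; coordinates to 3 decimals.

v -3.182 2.917 0.209
v -2.347 3.107 -0.11
v -2.753 1.533 0.51
v -1.918 1.723 0.191
v -2.207 2.105 0.97
v -2.472 2.96 0.784
v -2.628 1.68 -0.384
v -2.893 2.535 -0.57
v -2.004 2.342 -0.477
v -1.744 2.605 0.36
v -3.356 2.035 0.04
v -3.096 2.298 0.877
v -0.493 -2.912 -2.703
v -0.172 -3.313 -3.502
v 0.894 -3.469 -2.997
v 0.573 -3.068 -2.197
v -0.081 -2.871 -3.558
v 0.985 -3.027 -3.052
v -0.085 -2.438 -3.418
v 0.981 -2.594 -2.912
v -0.182 -2.114 -3.114
v 0.884 -2.27 -2.608
v -0.35 -1.973 -2.716
v 0.716 -2.129 -2.21
v -0.551 -2.047 -2.315
v 0.515 -2.203 -1.809
v -0.739 -2.319 -2.003
v 0.327 -2.475 -1.497
v -0.87 -2.727 -1.851
v 0.196 -2.883 -1.345
v -0.915 -3.177 -1.894
v 0.151 -3.333 -1.389
v -0.864 -3.567 -2.123
v 0.202 -3.723 -1.617
v -0.727 -3.807 -2.484
v 0.339 -3.962 -1.979
v -0.537 -3.841 -2.896
v 0.529 -3.997 -2.39
v -0.337 -3.663 -3.263
v 0.729 -3.819 -2.758
v 0.447 2.938 2.144
v 0.781 2.781 1.585
v 2.587 2.805 2.657
v 2.253 2.962 3.216
v 0.783 3.059 1.577
v 2.588 3.083 2.649
v 0.726 3.317 1.666
v 2.531 3.341 2.739
v 0.621 3.509 1.839
v 2.426 3.533 2.911
v 0.486 3.602 2.064
v 2.291 3.626 3.136
v 0.344 3.581 2.303
v 2.15 3.605 3.375
v 0.22 3.448 2.514
v 2.026 3.472 3.587
v 0.136 3.227 2.662
v 1.941 3.251 3.734
v 0.105 2.957 2.72
v 1.911 2.98 3.792
v 0.134 2.683 2.678
v 1.939 2.706 3.75
v 0.216 2.453 2.544
v 2.022 2.477 3.616
v 0.339 2.307 2.341
v 2.144 2.331 3.413
v 0.48 2.27 2.103
v 2.286 2.294 3.176
v 0.616 2.349 1.873
v 2.421 2.373 2.945
v 0.722 2.529 1.69
v 2.528 2.553 2.762
f 1 12 6
f 1 6 2
f 1 2 8
f 1 8 11
f 1 11 12
f 2 6 10
f 6 12 5
f 12 11 3
f 11 8 7
f 8 2 9
f 4 10 5
f 4 5 3
f 4 3 7
f 4 7 9
f 4 9 10
f 5 10 6
f 3 5 12
f 7 3 11
f 9 7 8
f 10 9 2
f 14 13 17
f 14 17 15
f 15 17 18
f 15 18 16
f 17 13 19
f 17 19 18
f 18 19 20
f 18 20 16
f 19 13 21
f 19 21 20
f 20 21 22
f 20 22 16
f 21 13 23
f 21 23 22
f 22 23 24
f 22 24 16
f 23 13 25
f 23 25 24
f 24 25 26
f 24 26 16
f 25 13 27
f 25 27 26
f 26 27 28
f 26 28 16
f 27 13 29
f 27 29 28
f 28 29 30
f 28 30 16
f 29 13 31
f 29 31 30
f 30 31 32
f 30 32 16
f 31 13 33
f 31 33 32
f 32 33 34
f 32 34 16
f 33 13 35
f 33 35 34
f 34 35 36
f 34 36 16
f 35 13 37
f 35 37 36
f 36 37 38
f 36 38 16
f 37 13 39
f 37 39 38
f 38 39 40
f 38 40 16
f 39 13 14
f 39 14 40
f 40 14 15
f 40 15 16
f 42 41 45
f 42 45 43
f 43 45 46
f 43 46 44
f 45 41 47
f 45 47 46
f 46 47 48
f 46 48 44
f 47 41 49
f 47 49 48
f 48 49 50
f 48 50 44
f 49 41 51
f 49 51 50
f 50 51 52
f 50 52 44
f 51 41 53
f 51 53 52
f 52 53 54
f 52 54 44
f 53 41 55
f 53 55 54
f 54 55 56
f 54 56 44
f 55 41 57
f 55 57 56
f 56 57 58
f 56 58 44
f 57 41 59
f 57 59 58
f 58 59 60
f 58 60 44
f 59 41 61
f 59 61 60
f 60 61 62
f 60 62 44
f 61 41 63
f 61 63 62
f 62 63 64
f 62 64 44
f 63 41 65
f 63 65 64
f 64 65 66
f 64 66 44
f 65 41 67
f 65 67 66
f 66 67 68
f 66 68 44
f 67 41 69
f 67 69 68
f 68 69 70
f 68 70 44
f 69 41 71
f 69 71 70
f 70 71 72
f 70 72 44
f 71 41 42
f 71 42 72
f 72 42 43
f 72 43 44



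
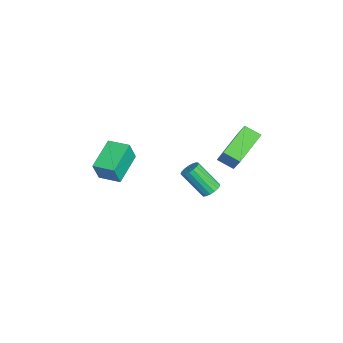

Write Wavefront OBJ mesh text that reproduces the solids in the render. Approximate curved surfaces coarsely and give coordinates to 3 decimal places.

v 1.551 2.024 -3.091
v 2.098 1.934 -2.958
v 1.596 0.887 -1.596
v 1.049 0.976 -1.729
v 2.031 2.155 -2.813
v 1.529 1.108 -1.451
v 1.854 2.346 -2.732
v 1.352 1.299 -1.369
v 1.607 2.463 -2.733
v 1.106 1.416 -1.37
v 1.348 2.479 -2.816
v 0.846 1.432 -1.453
v 1.135 2.391 -2.962
v 0.633 1.344 -1.599
v 1.017 2.219 -3.137
v 0.516 1.172 -1.775
v 1.022 2.002 -3.303
v 0.52 0.955 -1.94
v 1.148 1.79 -3.419
v 0.646 0.743 -2.057
v 1.366 1.631 -3.461
v 0.864 0.584 -2.099
v 1.626 1.563 -3.418
v 1.125 0.515 -2.055
v 1.869 1.6 -3.3
v 1.368 0.552 -1.937
v 2.04 1.734 -3.134
v 1.538 0.686 -1.772
v 2.568 2.183 0.084
v 1.222 3.368 0.97
v 2.978 2.966 -0.34
v 1.632 4.151 0.546
v 3.648 2.369 1.474
v 2.302 3.554 2.36
v 4.058 3.152 1.05
v 2.712 4.337 1.936
v 1.032 -2.794 -0.194
v 1.399 -3.108 0.991
v 1.653 -1.77 -0.115
v 2.021 -2.085 1.07
v 2.539 -3.655 -0.89
v 2.907 -3.97 0.295
v 3.161 -2.632 -0.811
v 3.528 -2.946 0.374
f 2 1 5
f 2 5 3
f 3 5 6
f 3 6 4
f 5 1 7
f 5 7 6
f 6 7 8
f 6 8 4
f 7 1 9
f 7 9 8
f 8 9 10
f 8 10 4
f 9 1 11
f 9 11 10
f 10 11 12
f 10 12 4
f 11 1 13
f 11 13 12
f 12 13 14
f 12 14 4
f 13 1 15
f 13 15 14
f 14 15 16
f 14 16 4
f 15 1 17
f 15 17 16
f 16 17 18
f 16 18 4
f 17 1 19
f 17 19 18
f 18 19 20
f 18 20 4
f 19 1 21
f 19 21 20
f 20 21 22
f 20 22 4
f 21 1 23
f 21 23 22
f 22 23 24
f 22 24 4
f 23 1 25
f 23 25 24
f 24 25 26
f 24 26 4
f 25 1 27
f 25 27 26
f 26 27 28
f 26 28 4
f 27 1 2
f 27 2 28
f 28 2 3
f 28 3 4
f 30 32 29
f 33 30 29
f 29 32 31
f 31 33 29
f 30 36 32
f 34 30 33
f 34 36 30
f 32 36 31
f 35 33 31
f 31 36 35
f 35 34 33
f 36 34 35
f 38 40 37
f 41 38 37
f 37 40 39
f 39 41 37
f 38 44 40
f 42 38 41
f 42 44 38
f 40 44 39
f 43 41 39
f 39 44 43
f 43 42 41
f 44 42 43



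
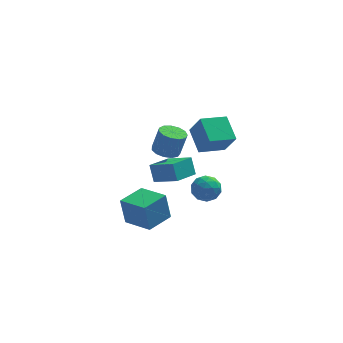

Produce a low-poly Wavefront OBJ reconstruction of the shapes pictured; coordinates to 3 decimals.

v -2.202 -1.788 2.866
v -1.446 -1.377 2.636
v -1.003 -1.301 4.223
v -1.758 -1.712 4.454
v -1.786 -1.016 2.713
v -1.342 -0.94 4.301
v -2.257 -0.9 2.839
v -1.814 -0.824 4.427
v -2.711 -1.066 2.974
v -2.267 -0.99 4.561
v -3.003 -1.461 3.074
v -2.56 -1.385 4.662
v -3.041 -1.96 3.109
v -2.597 -1.884 4.696
v -2.812 -2.404 3.066
v -2.369 -2.328 4.654
v -2.39 -2.653 2.96
v -1.946 -2.577 4.548
v -1.908 -2.627 2.824
v -1.464 -2.551 4.412
v -1.519 -2.335 2.702
v -1.076 -2.259 4.289
v -1.347 -1.869 2.631
v -0.904 -1.793 4.219
v -2.87 -0.828 -0.646
v -3.096 -0.263 0.491
v -1.653 0.489 -1.059
v -1.879 1.054 0.079
v -1.521 -1.834 0.121
v -1.747 -1.269 1.259
v -0.304 -0.517 -0.291
v -0.53 0.048 0.846
v -3.193 -1.654 -4.49
v -3.49 -1.477 -2.581
v -4.615 -0.179 -4.848
v -4.911 -0.002 -2.939
v -1.809 -0.298 -4.401
v -2.105 -0.121 -2.492
v -3.23 1.177 -4.759
v -3.527 1.354 -2.85
v -0.274 1.519 -2.569
v 0.352 2.319 -2.796
v 0.688 0.501 -3.504
v 1.314 1.301 -3.731
v 1.288 0.919 -2.763
v 0.692 1.548 -2.185
v 0.348 1.272 -4.115
v -0.248 1.901 -3.537
v 0.736 2.167 -3.751
v 1.317 1.948 -2.915
v -0.277 0.872 -3.385
v 0.304 0.653 -2.549
v -0.046 2.008 -2.6
v 1.086 0.812 -3.7
v 1.07 0.587 -3.131
v 1.438 1.058 -3.264
v 0.154 1.555 -2.241
v 0.522 2.025 -2.374
v 1.073 1.202 -2.355
v 0.518 0.795 -3.926
v 0.886 1.265 -4.059
v -0.398 1.762 -3.036
v -0.03 2.233 -3.169
v -0.033 1.618 -3.945
v 0.548 2.389 -3.295
v 1.114 1.791 -3.844
v 0.546 1.774 -4.07
v 0.196 2.143 -3.731
v 0.889 2.261 -2.804
v 1.455 1.663 -3.353
v 1.44 1.438 -2.784
v 1.09 1.807 -2.445
v 1.115 2.171 -3.365
v -0.415 1.157 -2.947
v 0.151 0.559 -3.496
v -0.05 1.013 -3.855
v -0.4 1.382 -3.516
v -0.074 1.029 -2.456
v 0.492 0.431 -3.005
v 0.844 0.677 -2.569
v 0.494 1.046 -2.23
v -0.075 0.649 -2.935
v -0.276 -2.211 2.949
v -0.708 -0.676 3.886
v 1.355 -1.552 2.62
v 0.923 -0.016 3.557
v 0.317 -2.944 4.423
v -0.115 -1.408 5.36
v 1.948 -2.284 4.094
v 1.516 -0.749 5.031
f 2 1 5
f 2 5 3
f 3 5 6
f 3 6 4
f 5 1 7
f 5 7 6
f 6 7 8
f 6 8 4
f 7 1 9
f 7 9 8
f 8 9 10
f 8 10 4
f 9 1 11
f 9 11 10
f 10 11 12
f 10 12 4
f 11 1 13
f 11 13 12
f 12 13 14
f 12 14 4
f 13 1 15
f 13 15 14
f 14 15 16
f 14 16 4
f 15 1 17
f 15 17 16
f 16 17 18
f 16 18 4
f 17 1 19
f 17 19 18
f 18 19 20
f 18 20 4
f 19 1 21
f 19 21 20
f 20 21 22
f 20 22 4
f 21 1 23
f 21 23 22
f 22 23 24
f 22 24 4
f 23 1 2
f 23 2 24
f 24 2 3
f 24 3 4
f 26 28 25
f 29 26 25
f 25 28 27
f 27 29 25
f 26 32 28
f 30 26 29
f 30 32 26
f 28 32 27
f 31 29 27
f 27 32 31
f 31 30 29
f 32 30 31
f 34 36 33
f 37 34 33
f 33 36 35
f 35 37 33
f 34 40 36
f 38 34 37
f 38 40 34
f 36 40 35
f 39 37 35
f 35 40 39
f 39 38 37
f 40 38 39
f 41 78 57
f 78 52 81
f 57 81 46
f 78 81 57
f 41 57 53
f 57 46 58
f 53 58 42
f 57 58 53
f 41 53 62
f 53 42 63
f 62 63 48
f 53 63 62
f 41 62 74
f 62 48 77
f 74 77 51
f 62 77 74
f 41 74 78
f 74 51 82
f 78 82 52
f 74 82 78
f 42 58 69
f 58 46 72
f 69 72 50
f 58 72 69
f 46 81 59
f 81 52 80
f 59 80 45
f 81 80 59
f 52 82 79
f 82 51 75
f 79 75 43
f 82 75 79
f 51 77 76
f 77 48 64
f 76 64 47
f 77 64 76
f 48 63 68
f 63 42 65
f 68 65 49
f 63 65 68
f 44 70 56
f 70 50 71
f 56 71 45
f 70 71 56
f 44 56 54
f 56 45 55
f 54 55 43
f 56 55 54
f 44 54 61
f 54 43 60
f 61 60 47
f 54 60 61
f 44 61 66
f 61 47 67
f 66 67 49
f 61 67 66
f 44 66 70
f 66 49 73
f 70 73 50
f 66 73 70
f 45 71 59
f 71 50 72
f 59 72 46
f 71 72 59
f 43 55 79
f 55 45 80
f 79 80 52
f 55 80 79
f 47 60 76
f 60 43 75
f 76 75 51
f 60 75 76
f 49 67 68
f 67 47 64
f 68 64 48
f 67 64 68
f 50 73 69
f 73 49 65
f 69 65 42
f 73 65 69
f 84 86 83
f 87 84 83
f 83 86 85
f 85 87 83
f 84 90 86
f 88 84 87
f 88 90 84
f 86 90 85
f 89 87 85
f 85 90 89
f 89 88 87
f 90 88 89



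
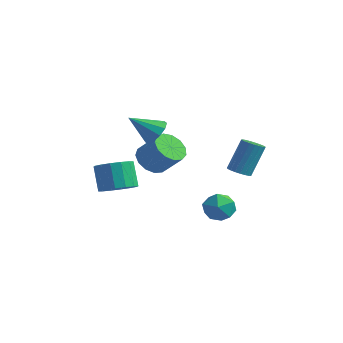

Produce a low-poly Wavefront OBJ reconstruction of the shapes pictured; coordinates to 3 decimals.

v 3.784 2.574 -0.248
v 4.394 2.759 -0.418
v 4.606 3.672 1.337
v 3.996 3.486 1.508
v 4.243 2.969 -0.509
v 4.455 3.882 1.246
v 4.012 3.111 -0.555
v 4.225 4.024 1.201
v 3.742 3.16 -0.548
v 3.955 4.073 1.208
v 3.48 3.108 -0.489
v 3.692 4.02 1.267
v 3.269 2.963 -0.388
v 3.482 3.876 1.368
v 3.148 2.751 -0.263
v 3.361 3.663 1.493
v 3.137 2.508 -0.135
v 3.349 3.421 1.62
v 3.237 2.277 -0.027
v 3.45 3.189 1.728
v 3.432 2.097 0.043
v 3.645 3.009 1.798
v 3.688 1.999 0.063
v 3.901 2.912 1.818
v 3.96 2.001 0.029
v 4.173 2.914 1.784
v 4.202 2.102 -0.053
v 4.415 3.014 1.702
v 4.371 2.284 -0.168
v 4.584 3.197 1.587
v 4.439 2.517 -0.298
v 4.652 3.429 1.458
v 1.656 2.867 -2.926
v 2.476 3.461 -2.798
v 2.584 1.759 -3.722
v 3.404 2.353 -3.594
v 2.979 1.889 -2.791
v 2.405 2.574 -2.299
v 2.655 2.646 -4.221
v 2.081 3.331 -3.729
v 3.093 3.324 -3.598
v 3.293 2.857 -2.714
v 1.767 2.363 -3.806
v 1.967 1.896 -2.922
v -0.688 -1.592 -1.193
v 0.123 -0.992 -0.987
v -0.58 -0.509 0.378
v -1.392 -1.108 0.173
v -0.209 -0.684 -1.267
v -0.912 -0.2 0.098
v -0.669 -0.618 -1.528
v -1.372 -0.134 -0.163
v -1.135 -0.814 -1.698
v -1.838 -0.33 -0.333
v -1.481 -1.218 -1.733
v -2.184 -0.734 -0.368
v -1.615 -1.722 -1.624
v -2.318 -1.238 -0.258
v -1.5 -2.191 -1.398
v -2.203 -1.708 -0.033
v -1.168 -2.5 -1.118
v -1.871 -2.016 0.247
v -0.708 -2.566 -0.857
v -1.411 -2.082 0.508
v -0.242 -2.37 -0.687
v -0.945 -1.886 0.678
v 0.104 -1.966 -0.652
v -0.599 -1.482 0.713
v 0.238 -1.462 -0.762
v -0.465 -0.978 0.604
v -0.184 0.435 0.242
v 0.536 0.43 -0.438
v 1.685 0.58 0.779
v 0.964 0.585 1.458
v 0.391 0.964 -0.366
v 1.539 1.114 0.851
v 0.063 1.33 -0.102
v 1.212 1.48 1.115
v -0.343 1.412 0.271
v 0.805 1.562 1.488
v -0.699 1.184 0.635
v 0.45 1.333 1.852
v -0.891 0.718 0.874
v 0.257 0.867 2.091
v -0.859 0.162 0.912
v 0.289 0.312 2.129
v -0.613 -0.307 0.737
v 0.536 -0.157 1.954
v -0.23 -0.54 0.405
v 0.918 -0.39 1.622
v 0.167 -0.464 0.021
v 1.315 -0.314 1.238
v 0.452 -0.102 -0.293
v 1.601 0.047 0.924
v 1.294 -1.007 3.182
v 1.71 -0.68 3.848
v 0.286 -1.913 4.258
v 1.306 -0.363 3.737
v 0.898 -0.291 3.414
v 0.641 -0.493 3.003
v 0.633 -0.892 2.66
v 0.878 -1.334 2.517
v 1.282 -1.651 2.628
v 1.69 -1.722 2.951
v 1.947 -1.52 3.362
v 1.955 -1.122 3.704
f 2 1 5
f 2 5 3
f 3 5 6
f 3 6 4
f 5 1 7
f 5 7 6
f 6 7 8
f 6 8 4
f 7 1 9
f 7 9 8
f 8 9 10
f 8 10 4
f 9 1 11
f 9 11 10
f 10 11 12
f 10 12 4
f 11 1 13
f 11 13 12
f 12 13 14
f 12 14 4
f 13 1 15
f 13 15 14
f 14 15 16
f 14 16 4
f 15 1 17
f 15 17 16
f 16 17 18
f 16 18 4
f 17 1 19
f 17 19 18
f 18 19 20
f 18 20 4
f 19 1 21
f 19 21 20
f 20 21 22
f 20 22 4
f 21 1 23
f 21 23 22
f 22 23 24
f 22 24 4
f 23 1 25
f 23 25 24
f 24 25 26
f 24 26 4
f 25 1 27
f 25 27 26
f 26 27 28
f 26 28 4
f 27 1 29
f 27 29 28
f 28 29 30
f 28 30 4
f 29 1 31
f 29 31 30
f 30 31 32
f 30 32 4
f 31 1 2
f 31 2 32
f 32 2 3
f 32 3 4
f 33 44 38
f 33 38 34
f 33 34 40
f 33 40 43
f 33 43 44
f 34 38 42
f 38 44 37
f 44 43 35
f 43 40 39
f 40 34 41
f 36 42 37
f 36 37 35
f 36 35 39
f 36 39 41
f 36 41 42
f 37 42 38
f 35 37 44
f 39 35 43
f 41 39 40
f 42 41 34
f 46 45 49
f 46 49 47
f 47 49 50
f 47 50 48
f 49 45 51
f 49 51 50
f 50 51 52
f 50 52 48
f 51 45 53
f 51 53 52
f 52 53 54
f 52 54 48
f 53 45 55
f 53 55 54
f 54 55 56
f 54 56 48
f 55 45 57
f 55 57 56
f 56 57 58
f 56 58 48
f 57 45 59
f 57 59 58
f 58 59 60
f 58 60 48
f 59 45 61
f 59 61 60
f 60 61 62
f 60 62 48
f 61 45 63
f 61 63 62
f 62 63 64
f 62 64 48
f 63 45 65
f 63 65 64
f 64 65 66
f 64 66 48
f 65 45 67
f 65 67 66
f 66 67 68
f 66 68 48
f 67 45 69
f 67 69 68
f 68 69 70
f 68 70 48
f 69 45 46
f 69 46 70
f 70 46 47
f 70 47 48
f 72 71 75
f 72 75 73
f 73 75 76
f 73 76 74
f 75 71 77
f 75 77 76
f 76 77 78
f 76 78 74
f 77 71 79
f 77 79 78
f 78 79 80
f 78 80 74
f 79 71 81
f 79 81 80
f 80 81 82
f 80 82 74
f 81 71 83
f 81 83 82
f 82 83 84
f 82 84 74
f 83 71 85
f 83 85 84
f 84 85 86
f 84 86 74
f 85 71 87
f 85 87 86
f 86 87 88
f 86 88 74
f 87 71 89
f 87 89 88
f 88 89 90
f 88 90 74
f 89 71 91
f 89 91 90
f 90 91 92
f 90 92 74
f 91 71 93
f 91 93 92
f 92 93 94
f 92 94 74
f 93 71 72
f 93 72 94
f 94 72 73
f 94 73 74
f 96 95 98
f 96 98 97
f 98 95 99
f 98 99 97
f 99 95 100
f 99 100 97
f 100 95 101
f 100 101 97
f 101 95 102
f 101 102 97
f 102 95 103
f 102 103 97
f 103 95 104
f 103 104 97
f 104 95 105
f 104 105 97
f 105 95 106
f 105 106 97
f 106 95 96
f 106 96 97



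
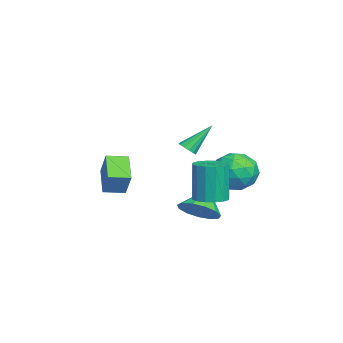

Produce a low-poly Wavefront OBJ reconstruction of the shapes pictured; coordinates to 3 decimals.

v 2.745 0.535 1.146
v 2.956 0.224 1.492
v 2.235 1.645 2.454
v 3.161 0.41 1.414
v 3.234 0.635 1.251
v 3.152 0.829 1.055
v 2.941 0.929 0.888
v 2.667 0.903 0.803
v 2.419 0.761 0.826
v 2.274 0.547 0.952
v 2.279 0.329 1.139
v 2.432 0.176 1.328
v 2.684 0.137 1.46
v -1.32 -3.713 -3.283
v -2.742 -3.936 -2.416
v -1.576 -2.621 -3.421
v -2.998 -2.843 -2.554
v -0.582 -3.377 -1.986
v -2.004 -3.599 -1.119
v -0.838 -2.284 -2.124
v -2.26 -2.507 -1.257
v 3.969 1.646 -1.454
v 4.558 2.252 -1.365
v 4.261 2.24 0.683
v 3.671 1.634 0.594
v 4.179 2.469 -1.419
v 3.882 2.457 0.63
v 3.744 2.465 -1.482
v 3.447 2.453 0.566
v 3.369 2.242 -1.538
v 3.071 2.23 0.511
v 3.154 1.859 -1.571
v 2.857 1.847 0.477
v 3.158 1.419 -1.573
v 2.861 1.407 0.475
v 3.379 1.04 -1.543
v 3.082 1.028 0.505
v 3.758 0.823 -1.49
v 3.461 0.811 0.559
v 4.193 0.827 -1.426
v 3.896 0.815 0.622
v 4.569 1.05 -1.371
v 4.271 1.038 0.678
v 4.783 1.433 -1.337
v 4.486 1.421 0.711
v 4.779 1.873 -1.335
v 4.482 1.861 0.713
v 0.137 3.384 -0.434
v 0.69 3.687 -1.453
v 1.05 1.673 -0.447
v 1.603 1.976 -1.466
v 1.881 2.536 -0.444
v 1.317 3.594 -0.436
v 0.423 1.766 -1.464
v -0.141 2.824 -1.456
v 0.867 2.687 -2.09
v 1.768 3.163 -1.46
v -0.028 2.197 -0.44
v 0.873 2.673 0.19
v 0.334 3.686 -0.942
v 1.406 1.674 -0.958
v 1.57 2.004 -0.357
v 1.895 2.182 -0.956
v 0.702 3.631 -0.344
v 1.027 3.809 -0.944
v 1.727 3.133 -0.351
v 0.713 1.551 -0.956
v 1.038 1.729 -1.556
v -0.155 3.178 -0.944
v 0.17 3.356 -1.543
v 0.013 2.227 -1.549
v 0.762 3.276 -1.916
v 1.299 2.27 -1.924
v 0.605 2.147 -1.922
v 0.273 2.769 -1.917
v 1.292 3.556 -1.545
v 1.829 2.55 -1.553
v 1.992 2.879 -0.952
v 1.661 3.501 -0.947
v 1.396 2.968 -1.92
v -0.089 2.81 -0.347
v 0.448 1.804 -0.355
v 0.079 1.859 -0.953
v -0.252 2.481 -0.948
v 0.441 3.09 0.024
v 0.978 2.084 0.016
v 1.467 2.591 0.017
v 1.135 3.213 0.022
v 0.344 2.392 0.02
v 1.928 1.044 -3.097
v 2.739 1.37 -2.48
v 0.952 1.476 -2.043
v 2.583 1.843 -2.819
v 2.218 2.063 -3.246
v 1.762 1.959 -3.626
v 1.358 1.565 -3.838
v 1.135 1.005 -3.815
v 1.164 0.458 -3.564
v 1.436 0.096 -3.165
v 1.863 0.036 -2.744
v 2.311 0.296 -2.435
v 2.638 0.793 -2.337
f 2 1 4
f 2 4 3
f 4 1 5
f 4 5 3
f 5 1 6
f 5 6 3
f 6 1 7
f 6 7 3
f 7 1 8
f 7 8 3
f 8 1 9
f 8 9 3
f 9 1 10
f 9 10 3
f 10 1 11
f 10 11 3
f 11 1 12
f 11 12 3
f 12 1 13
f 12 13 3
f 13 1 2
f 13 2 3
f 15 17 14
f 18 15 14
f 14 17 16
f 16 18 14
f 15 21 17
f 19 15 18
f 19 21 15
f 17 21 16
f 20 18 16
f 16 21 20
f 20 19 18
f 21 19 20
f 23 22 26
f 23 26 24
f 24 26 27
f 24 27 25
f 26 22 28
f 26 28 27
f 27 28 29
f 27 29 25
f 28 22 30
f 28 30 29
f 29 30 31
f 29 31 25
f 30 22 32
f 30 32 31
f 31 32 33
f 31 33 25
f 32 22 34
f 32 34 33
f 33 34 35
f 33 35 25
f 34 22 36
f 34 36 35
f 35 36 37
f 35 37 25
f 36 22 38
f 36 38 37
f 37 38 39
f 37 39 25
f 38 22 40
f 38 40 39
f 39 40 41
f 39 41 25
f 40 22 42
f 40 42 41
f 41 42 43
f 41 43 25
f 42 22 44
f 42 44 43
f 43 44 45
f 43 45 25
f 44 22 46
f 44 46 45
f 45 46 47
f 45 47 25
f 46 22 23
f 46 23 47
f 47 23 24
f 47 24 25
f 48 85 64
f 85 59 88
f 64 88 53
f 85 88 64
f 48 64 60
f 64 53 65
f 60 65 49
f 64 65 60
f 48 60 69
f 60 49 70
f 69 70 55
f 60 70 69
f 48 69 81
f 69 55 84
f 81 84 58
f 69 84 81
f 48 81 85
f 81 58 89
f 85 89 59
f 81 89 85
f 49 65 76
f 65 53 79
f 76 79 57
f 65 79 76
f 53 88 66
f 88 59 87
f 66 87 52
f 88 87 66
f 59 89 86
f 89 58 82
f 86 82 50
f 89 82 86
f 58 84 83
f 84 55 71
f 83 71 54
f 84 71 83
f 55 70 75
f 70 49 72
f 75 72 56
f 70 72 75
f 51 77 63
f 77 57 78
f 63 78 52
f 77 78 63
f 51 63 61
f 63 52 62
f 61 62 50
f 63 62 61
f 51 61 68
f 61 50 67
f 68 67 54
f 61 67 68
f 51 68 73
f 68 54 74
f 73 74 56
f 68 74 73
f 51 73 77
f 73 56 80
f 77 80 57
f 73 80 77
f 52 78 66
f 78 57 79
f 66 79 53
f 78 79 66
f 50 62 86
f 62 52 87
f 86 87 59
f 62 87 86
f 54 67 83
f 67 50 82
f 83 82 58
f 67 82 83
f 56 74 75
f 74 54 71
f 75 71 55
f 74 71 75
f 57 80 76
f 80 56 72
f 76 72 49
f 80 72 76
f 91 90 93
f 91 93 92
f 93 90 94
f 93 94 92
f 94 90 95
f 94 95 92
f 95 90 96
f 95 96 92
f 96 90 97
f 96 97 92
f 97 90 98
f 97 98 92
f 98 90 99
f 98 99 92
f 99 90 100
f 99 100 92
f 100 90 101
f 100 101 92
f 101 90 102
f 101 102 92
f 102 90 91
f 102 91 92



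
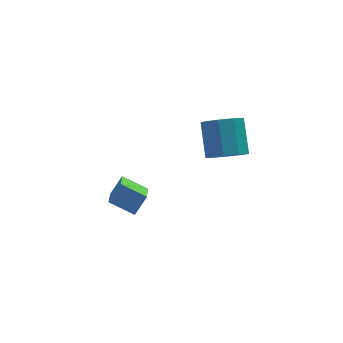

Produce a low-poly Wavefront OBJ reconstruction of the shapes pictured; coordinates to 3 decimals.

v -4.15 -1.049 -3.448
v -3.456 -0.708 -2.694
v -3.6 0.424 -4.618
v -2.906 0.765 -3.864
v -3.194 -1.825 -3.976
v -2.5 -1.484 -3.222
v -2.644 -0.352 -5.146
v -1.95 -0.011 -4.392
v 0.682 -3.079 0.388
v 1.638 -3.147 0.24
v 1.915 -1.789 1.404
v 0.958 -1.721 1.552
v 1.371 -2.721 -0.193
v 1.648 -1.363 0.971
v 0.782 -2.463 -0.355
v 1.058 -1.105 0.81
v 0.145 -2.493 -0.169
v 0.422 -1.135 0.996
v -0.24 -2.797 0.278
v 0.037 -1.439 1.442
v -0.194 -3.233 0.776
v 0.083 -1.875 1.94
v 0.262 -3.597 1.092
v 0.538 -2.239 2.256
v 0.914 -3.719 1.079
v 1.19 -2.361 2.243
v 1.457 -3.541 0.742
v 1.734 -2.183 1.907
f 2 4 1
f 5 2 1
f 1 4 3
f 3 5 1
f 2 8 4
f 6 2 5
f 6 8 2
f 4 8 3
f 7 5 3
f 3 8 7
f 7 6 5
f 8 6 7
f 10 9 13
f 10 13 11
f 11 13 14
f 11 14 12
f 13 9 15
f 13 15 14
f 14 15 16
f 14 16 12
f 15 9 17
f 15 17 16
f 16 17 18
f 16 18 12
f 17 9 19
f 17 19 18
f 18 19 20
f 18 20 12
f 19 9 21
f 19 21 20
f 20 21 22
f 20 22 12
f 21 9 23
f 21 23 22
f 22 23 24
f 22 24 12
f 23 9 25
f 23 25 24
f 24 25 26
f 24 26 12
f 25 9 27
f 25 27 26
f 26 27 28
f 26 28 12
f 27 9 10
f 27 10 28
f 28 10 11
f 28 11 12



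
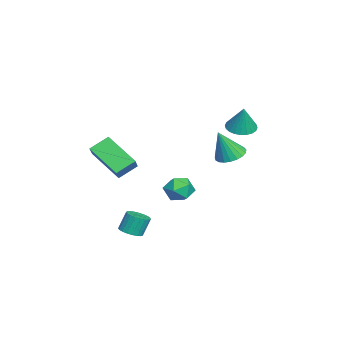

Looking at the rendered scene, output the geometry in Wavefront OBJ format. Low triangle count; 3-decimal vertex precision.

v 2.197 -2.666 -3.584
v 2.846 -2.769 -3.407
v 2.611 -2.376 -2.319
v 1.963 -2.274 -2.496
v 2.852 -2.503 -3.502
v 2.618 -2.11 -2.414
v 2.745 -2.264 -3.611
v 2.511 -1.872 -2.523
v 2.544 -2.096 -3.715
v 2.309 -1.703 -2.627
v 2.282 -2.026 -3.797
v 2.048 -1.633 -2.709
v 2.006 -2.067 -3.841
v 1.771 -1.674 -2.754
v 1.763 -2.211 -3.842
v 1.528 -1.819 -2.754
v 1.595 -2.434 -3.797
v 1.36 -2.042 -2.71
v 1.531 -2.697 -3.716
v 1.297 -2.305 -2.628
v 1.582 -2.955 -3.612
v 1.348 -2.563 -2.524
v 1.74 -3.163 -3.503
v 1.506 -2.771 -2.415
v 1.977 -3.285 -3.408
v 1.742 -2.893 -2.32
v 2.252 -3.3 -3.344
v 2.017 -2.908 -2.256
v 2.517 -3.205 -3.321
v 2.283 -2.813 -2.233
v 2.727 -3.017 -3.343
v 2.493 -2.625 -2.255
v -3.885 2.681 1.718
v -3.132 3.028 1.424
v -3.355 2.839 3.262
v -3.325 3.309 1.461
v -3.603 3.495 1.538
v -3.924 3.557 1.642
v -4.24 3.486 1.758
v -4.501 3.292 1.867
v -4.669 3.005 1.954
v -4.717 2.669 2.005
v -4.639 2.335 2.012
v -4.446 2.053 1.975
v -4.168 1.867 1.898
v -3.846 1.805 1.794
v -3.531 1.877 1.678
v -3.27 2.071 1.569
v -3.102 2.357 1.482
v -3.054 2.694 1.431
v -1.847 -0.051 -1.388
v -1.522 0.406 -2.137
v -1.198 -1.326 -1.883
v -0.873 -0.869 -2.632
v -0.528 -0.68 -1.783
v -0.929 0.108 -1.477
v -1.791 -1.028 -2.543
v -2.192 -0.24 -2.237
v -1.487 -0.198 -2.851
v -0.707 0.017 -2.381
v -2.013 -0.937 -1.639
v -1.233 -0.722 -1.169
v 2.677 -2.222 1.372
v 1.631 -3.698 2.588
v 3.543 -2.237 2.098
v 2.497 -3.713 3.314
v 3.203 -3.127 0.726
v 2.157 -4.603 1.942
v 4.069 -3.142 1.452
v 3.023 -4.618 2.668
v 2.64 2.481 2.363
v 3.474 2.547 2.216
v 2.98 1.859 4.017
v 3.399 2.864 2.351
v 3.192 3.116 2.488
v 2.889 3.258 2.604
v 2.544 3.265 2.678
v 2.215 3.137 2.697
v 1.959 2.896 2.659
v 1.822 2.583 2.569
v 1.825 2.252 2.444
v 1.97 1.962 2.305
v 2.23 1.761 2.176
v 2.562 1.684 2.079
v 2.906 1.746 2.031
v 3.205 1.934 2.041
v 3.406 2.218 2.106
f 2 1 5
f 2 5 3
f 3 5 6
f 3 6 4
f 5 1 7
f 5 7 6
f 6 7 8
f 6 8 4
f 7 1 9
f 7 9 8
f 8 9 10
f 8 10 4
f 9 1 11
f 9 11 10
f 10 11 12
f 10 12 4
f 11 1 13
f 11 13 12
f 12 13 14
f 12 14 4
f 13 1 15
f 13 15 14
f 14 15 16
f 14 16 4
f 15 1 17
f 15 17 16
f 16 17 18
f 16 18 4
f 17 1 19
f 17 19 18
f 18 19 20
f 18 20 4
f 19 1 21
f 19 21 20
f 20 21 22
f 20 22 4
f 21 1 23
f 21 23 22
f 22 23 24
f 22 24 4
f 23 1 25
f 23 25 24
f 24 25 26
f 24 26 4
f 25 1 27
f 25 27 26
f 26 27 28
f 26 28 4
f 27 1 29
f 27 29 28
f 28 29 30
f 28 30 4
f 29 1 31
f 29 31 30
f 30 31 32
f 30 32 4
f 31 1 2
f 31 2 32
f 32 2 3
f 32 3 4
f 34 33 36
f 34 36 35
f 36 33 37
f 36 37 35
f 37 33 38
f 37 38 35
f 38 33 39
f 38 39 35
f 39 33 40
f 39 40 35
f 40 33 41
f 40 41 35
f 41 33 42
f 41 42 35
f 42 33 43
f 42 43 35
f 43 33 44
f 43 44 35
f 44 33 45
f 44 45 35
f 45 33 46
f 45 46 35
f 46 33 47
f 46 47 35
f 47 33 48
f 47 48 35
f 48 33 49
f 48 49 35
f 49 33 50
f 49 50 35
f 50 33 34
f 50 34 35
f 51 62 56
f 51 56 52
f 51 52 58
f 51 58 61
f 51 61 62
f 52 56 60
f 56 62 55
f 62 61 53
f 61 58 57
f 58 52 59
f 54 60 55
f 54 55 53
f 54 53 57
f 54 57 59
f 54 59 60
f 55 60 56
f 53 55 62
f 57 53 61
f 59 57 58
f 60 59 52
f 64 66 63
f 67 64 63
f 63 66 65
f 65 67 63
f 64 70 66
f 68 64 67
f 68 70 64
f 66 70 65
f 69 67 65
f 65 70 69
f 69 68 67
f 70 68 69
f 72 71 74
f 72 74 73
f 74 71 75
f 74 75 73
f 75 71 76
f 75 76 73
f 76 71 77
f 76 77 73
f 77 71 78
f 77 78 73
f 78 71 79
f 78 79 73
f 79 71 80
f 79 80 73
f 80 71 81
f 80 81 73
f 81 71 82
f 81 82 73
f 82 71 83
f 82 83 73
f 83 71 84
f 83 84 73
f 84 71 85
f 84 85 73
f 85 71 86
f 85 86 73
f 86 71 87
f 86 87 73
f 87 71 72
f 87 72 73



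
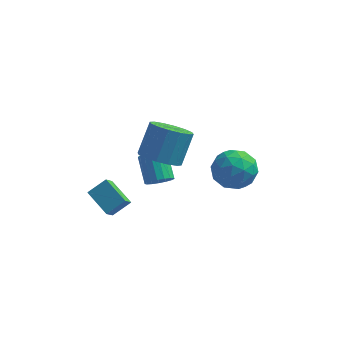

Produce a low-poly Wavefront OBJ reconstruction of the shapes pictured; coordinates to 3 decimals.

v -0.321 -0.462 -1.628
v 0.597 -0.096 -2.111
v 0.979 0.947 -0.595
v 0.061 0.582 -0.112
v 0.192 0.274 -2.264
v 0.575 1.318 -0.748
v -0.35 0.447 -2.247
v 0.033 1.491 -0.73
v -0.885 0.377 -2.063
v -0.502 1.421 -0.547
v -1.268 0.082 -1.763
v -0.885 1.125 -0.247
v -1.398 -0.359 -1.427
v -1.015 0.685 0.089
v -1.239 -0.827 -1.145
v -0.857 0.216 0.371
v -0.835 -1.198 -0.992
v -0.452 -0.154 0.524
v -0.293 -1.371 -1.01
v 0.09 -0.327 0.507
v 0.242 -1.301 -1.193
v 0.625 -0.257 0.323
v 0.625 -1.005 -1.493
v 1.008 0.038 0.023
v 0.755 -0.565 -1.829
v 1.138 0.479 -0.313
v -0.478 0.313 -4.041
v 0.206 0.429 -3.783
v -0.358 1.542 -2.782
v -1.042 1.427 -3.039
v 0.177 0.657 -4.053
v -0.387 1.77 -3.052
v -0.001 0.806 -4.32
v -0.566 1.919 -3.318
v -0.289 0.842 -4.523
v -0.854 1.956 -3.521
v -0.621 0.758 -4.615
v -1.185 1.871 -3.614
v -0.919 0.571 -4.576
v -1.483 1.684 -3.574
v -1.117 0.326 -4.414
v -1.681 1.439 -3.413
v -1.168 0.077 -4.167
v -1.732 1.19 -3.165
v -1.061 -0.117 -3.891
v -1.625 0.996 -2.889
v -0.82 -0.213 -3.649
v -1.384 0.901 -2.647
v -0.501 -0.188 -3.497
v -1.066 0.925 -2.495
v -0.177 -0.048 -3.469
v -0.741 1.065 -2.468
v 0.078 0.174 -3.573
v -0.486 1.288 -2.571
v -3.365 -1.314 -4.071
v -3.499 -1.984 -3.368
v -2.577 -0.788 -3.419
v -2.711 -1.458 -2.716
v -2.249 -2.202 -4.704
v -2.383 -2.872 -4.001
v -1.461 -1.676 -4.052
v -1.595 -2.346 -3.349
v 2.726 -0.417 -0.622
v 3.314 0.351 -1.313
v 3.326 -1.871 -1.727
v 3.914 -1.103 -2.418
v 4.285 -1.308 -1.307
v 3.914 -0.41 -0.625
v 2.726 -1.11 -2.415
v 2.355 -0.212 -1.733
v 3.314 -0.078 -2.421
v 4.277 -0.2 -1.736
v 2.363 -1.32 -1.304
v 3.326 -1.442 -0.619
v 2.967 0.095 -0.871
v 3.673 -1.615 -2.169
v 3.891 -1.735 -1.517
v 4.237 -1.284 -1.923
v 3.319 -0.352 -0.466
v 3.665 0.099 -0.872
v 4.236 -0.876 -0.869
v 2.975 -1.619 -2.168
v 3.321 -1.168 -2.574
v 2.403 -0.236 -1.117
v 2.749 0.215 -1.523
v 2.404 -0.644 -2.171
v 3.313 0.294 -1.928
v 3.666 -0.561 -2.577
v 2.968 -0.565 -2.576
v 2.749 -0.037 -2.174
v 3.879 0.222 -1.525
v 4.232 -0.633 -2.175
v 4.45 -0.753 -1.522
v 4.232 -0.225 -1.121
v 3.879 -0.03 -2.177
v 2.408 -0.887 -0.865
v 2.761 -1.742 -1.515
v 2.408 -1.295 -1.919
v 2.19 -0.767 -1.518
v 2.974 -0.959 -0.463
v 3.327 -1.814 -1.112
v 3.891 -1.483 -0.866
v 3.672 -0.955 -0.464
v 2.761 -1.49 -0.863
f 2 1 5
f 2 5 3
f 3 5 6
f 3 6 4
f 5 1 7
f 5 7 6
f 6 7 8
f 6 8 4
f 7 1 9
f 7 9 8
f 8 9 10
f 8 10 4
f 9 1 11
f 9 11 10
f 10 11 12
f 10 12 4
f 11 1 13
f 11 13 12
f 12 13 14
f 12 14 4
f 13 1 15
f 13 15 14
f 14 15 16
f 14 16 4
f 15 1 17
f 15 17 16
f 16 17 18
f 16 18 4
f 17 1 19
f 17 19 18
f 18 19 20
f 18 20 4
f 19 1 21
f 19 21 20
f 20 21 22
f 20 22 4
f 21 1 23
f 21 23 22
f 22 23 24
f 22 24 4
f 23 1 25
f 23 25 24
f 24 25 26
f 24 26 4
f 25 1 2
f 25 2 26
f 26 2 3
f 26 3 4
f 28 27 31
f 28 31 29
f 29 31 32
f 29 32 30
f 31 27 33
f 31 33 32
f 32 33 34
f 32 34 30
f 33 27 35
f 33 35 34
f 34 35 36
f 34 36 30
f 35 27 37
f 35 37 36
f 36 37 38
f 36 38 30
f 37 27 39
f 37 39 38
f 38 39 40
f 38 40 30
f 39 27 41
f 39 41 40
f 40 41 42
f 40 42 30
f 41 27 43
f 41 43 42
f 42 43 44
f 42 44 30
f 43 27 45
f 43 45 44
f 44 45 46
f 44 46 30
f 45 27 47
f 45 47 46
f 46 47 48
f 46 48 30
f 47 27 49
f 47 49 48
f 48 49 50
f 48 50 30
f 49 27 51
f 49 51 50
f 50 51 52
f 50 52 30
f 51 27 53
f 51 53 52
f 52 53 54
f 52 54 30
f 53 27 28
f 53 28 54
f 54 28 29
f 54 29 30
f 56 58 55
f 59 56 55
f 55 58 57
f 57 59 55
f 56 62 58
f 60 56 59
f 60 62 56
f 58 62 57
f 61 59 57
f 57 62 61
f 61 60 59
f 62 60 61
f 63 100 79
f 100 74 103
f 79 103 68
f 100 103 79
f 63 79 75
f 79 68 80
f 75 80 64
f 79 80 75
f 63 75 84
f 75 64 85
f 84 85 70
f 75 85 84
f 63 84 96
f 84 70 99
f 96 99 73
f 84 99 96
f 63 96 100
f 96 73 104
f 100 104 74
f 96 104 100
f 64 80 91
f 80 68 94
f 91 94 72
f 80 94 91
f 68 103 81
f 103 74 102
f 81 102 67
f 103 102 81
f 74 104 101
f 104 73 97
f 101 97 65
f 104 97 101
f 73 99 98
f 99 70 86
f 98 86 69
f 99 86 98
f 70 85 90
f 85 64 87
f 90 87 71
f 85 87 90
f 66 92 78
f 92 72 93
f 78 93 67
f 92 93 78
f 66 78 76
f 78 67 77
f 76 77 65
f 78 77 76
f 66 76 83
f 76 65 82
f 83 82 69
f 76 82 83
f 66 83 88
f 83 69 89
f 88 89 71
f 83 89 88
f 66 88 92
f 88 71 95
f 92 95 72
f 88 95 92
f 67 93 81
f 93 72 94
f 81 94 68
f 93 94 81
f 65 77 101
f 77 67 102
f 101 102 74
f 77 102 101
f 69 82 98
f 82 65 97
f 98 97 73
f 82 97 98
f 71 89 90
f 89 69 86
f 90 86 70
f 89 86 90
f 72 95 91
f 95 71 87
f 91 87 64
f 95 87 91



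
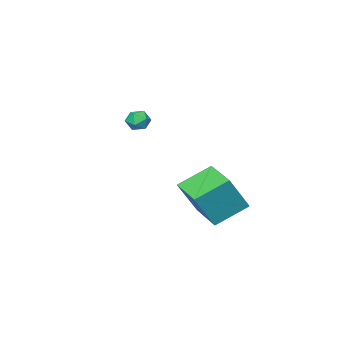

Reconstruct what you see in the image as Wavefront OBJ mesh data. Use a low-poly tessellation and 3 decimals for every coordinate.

v 2.468 -3.171 -0.839
v 2.984 -2.888 -0.585
v 3.036 -4.012 -1.055
v 3.552 -3.729 -0.801
v 3.067 -3.909 -0.422
v 2.716 -3.389 -0.289
v 3.304 -3.511 -1.351
v 2.953 -2.991 -1.218
v 3.501 -3.098 -0.901
v 3.354 -3.344 -0.328
v 2.666 -3.556 -1.312
v 2.519 -3.802 -0.739
v 1.906 1.513 -4.016
v 2.939 1.368 -2.275
v 2.476 3.283 -4.208
v 3.51 3.139 -2.467
v 3.37 0.941 -4.933
v 4.404 0.797 -3.192
v 3.941 2.712 -5.125
v 4.974 2.567 -3.384
f 1 12 6
f 1 6 2
f 1 2 8
f 1 8 11
f 1 11 12
f 2 6 10
f 6 12 5
f 12 11 3
f 11 8 7
f 8 2 9
f 4 10 5
f 4 5 3
f 4 3 7
f 4 7 9
f 4 9 10
f 5 10 6
f 3 5 12
f 7 3 11
f 9 7 8
f 10 9 2
f 14 16 13
f 17 14 13
f 13 16 15
f 15 17 13
f 14 20 16
f 18 14 17
f 18 20 14
f 16 20 15
f 19 17 15
f 15 20 19
f 19 18 17
f 20 18 19



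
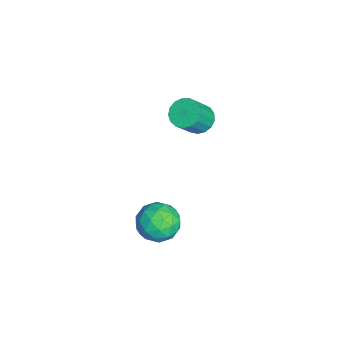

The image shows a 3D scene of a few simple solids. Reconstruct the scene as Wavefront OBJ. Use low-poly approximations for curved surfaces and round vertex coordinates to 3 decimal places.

v 1.693 2.017 1.43
v 2.409 2.689 1.933
v 3.051 1.051 0.787
v 3.767 1.723 1.29
v 3.126 1.054 1.889
v 2.286 1.651 2.286
v 3.174 2.089 0.434
v 2.334 2.686 0.831
v 3.325 2.734 1.317
v 3.295 2.094 2.216
v 2.165 1.646 0.504
v 2.135 1.006 1.403
v 1.932 2.438 1.738
v 3.528 1.302 0.982
v 3.151 0.908 1.334
v 3.572 1.304 1.63
v 1.859 1.827 1.945
v 2.28 2.223 2.241
v 2.702 1.261 2.215
v 3.18 1.517 0.479
v 3.601 1.913 0.775
v 1.888 2.436 1.09
v 2.309 2.832 1.386
v 2.758 2.479 0.505
v 2.891 2.86 1.672
v 3.689 2.292 1.294
v 3.34 2.507 0.791
v 2.847 2.858 1.024
v 2.873 2.483 2.2
v 3.672 1.916 1.822
v 3.294 1.522 2.174
v 2.801 1.873 2.408
v 3.411 2.51 1.838
v 1.788 1.824 0.898
v 2.587 1.257 0.52
v 2.659 1.867 0.312
v 2.166 2.218 0.546
v 1.771 1.448 1.426
v 2.569 0.88 1.048
v 2.613 0.882 1.696
v 2.12 1.233 1.929
v 2.049 1.23 0.882
v -3.156 3.843 2.95
v -2.656 3.429 2.434
v -1.924 2.742 3.693
v -2.424 3.157 4.21
v -2.46 3.767 2.504
v -1.728 3.081 3.763
v -2.424 4.123 2.677
v -1.692 3.437 3.936
v -2.555 4.415 2.913
v -1.823 3.728 4.172
v -2.824 4.575 3.157
v -2.092 3.889 4.416
v -3.169 4.568 3.354
v -2.437 3.882 4.613
v -3.511 4.395 3.458
v -2.779 3.709 4.717
v -3.772 4.096 3.446
v -3.04 3.409 4.705
v -3.891 3.738 3.321
v -3.159 3.052 4.58
v -3.842 3.405 3.111
v -3.11 2.718 4.37
v -3.636 3.172 2.864
v -2.904 2.485 4.123
v -3.32 3.092 2.637
v -2.588 2.406 3.896
v -2.966 3.185 2.481
v -2.234 2.499 3.741
f 1 38 17
f 38 12 41
f 17 41 6
f 38 41 17
f 1 17 13
f 17 6 18
f 13 18 2
f 17 18 13
f 1 13 22
f 13 2 23
f 22 23 8
f 13 23 22
f 1 22 34
f 22 8 37
f 34 37 11
f 22 37 34
f 1 34 38
f 34 11 42
f 38 42 12
f 34 42 38
f 2 18 29
f 18 6 32
f 29 32 10
f 18 32 29
f 6 41 19
f 41 12 40
f 19 40 5
f 41 40 19
f 12 42 39
f 42 11 35
f 39 35 3
f 42 35 39
f 11 37 36
f 37 8 24
f 36 24 7
f 37 24 36
f 8 23 28
f 23 2 25
f 28 25 9
f 23 25 28
f 4 30 16
f 30 10 31
f 16 31 5
f 30 31 16
f 4 16 14
f 16 5 15
f 14 15 3
f 16 15 14
f 4 14 21
f 14 3 20
f 21 20 7
f 14 20 21
f 4 21 26
f 21 7 27
f 26 27 9
f 21 27 26
f 4 26 30
f 26 9 33
f 30 33 10
f 26 33 30
f 5 31 19
f 31 10 32
f 19 32 6
f 31 32 19
f 3 15 39
f 15 5 40
f 39 40 12
f 15 40 39
f 7 20 36
f 20 3 35
f 36 35 11
f 20 35 36
f 9 27 28
f 27 7 24
f 28 24 8
f 27 24 28
f 10 33 29
f 33 9 25
f 29 25 2
f 33 25 29
f 44 43 47
f 44 47 45
f 45 47 48
f 45 48 46
f 47 43 49
f 47 49 48
f 48 49 50
f 48 50 46
f 49 43 51
f 49 51 50
f 50 51 52
f 50 52 46
f 51 43 53
f 51 53 52
f 52 53 54
f 52 54 46
f 53 43 55
f 53 55 54
f 54 55 56
f 54 56 46
f 55 43 57
f 55 57 56
f 56 57 58
f 56 58 46
f 57 43 59
f 57 59 58
f 58 59 60
f 58 60 46
f 59 43 61
f 59 61 60
f 60 61 62
f 60 62 46
f 61 43 63
f 61 63 62
f 62 63 64
f 62 64 46
f 63 43 65
f 63 65 64
f 64 65 66
f 64 66 46
f 65 43 67
f 65 67 66
f 66 67 68
f 66 68 46
f 67 43 69
f 67 69 68
f 68 69 70
f 68 70 46
f 69 43 44
f 69 44 70
f 70 44 45
f 70 45 46

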